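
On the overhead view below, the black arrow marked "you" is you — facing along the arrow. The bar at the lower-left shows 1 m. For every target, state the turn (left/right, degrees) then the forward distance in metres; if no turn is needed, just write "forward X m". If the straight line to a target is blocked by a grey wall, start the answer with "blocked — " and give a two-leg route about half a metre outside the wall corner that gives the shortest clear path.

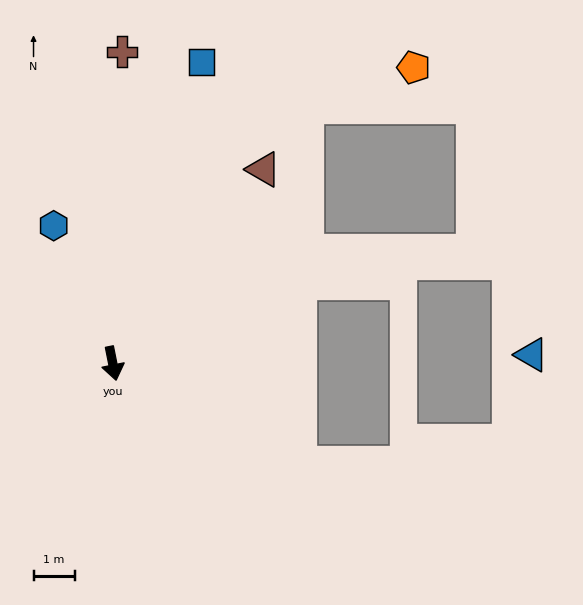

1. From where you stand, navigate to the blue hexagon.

turn right 168°, forward 3.7 m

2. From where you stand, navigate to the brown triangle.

turn left 131°, forward 6.0 m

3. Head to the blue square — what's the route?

turn left 152°, forward 7.7 m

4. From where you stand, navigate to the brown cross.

turn left 167°, forward 7.6 m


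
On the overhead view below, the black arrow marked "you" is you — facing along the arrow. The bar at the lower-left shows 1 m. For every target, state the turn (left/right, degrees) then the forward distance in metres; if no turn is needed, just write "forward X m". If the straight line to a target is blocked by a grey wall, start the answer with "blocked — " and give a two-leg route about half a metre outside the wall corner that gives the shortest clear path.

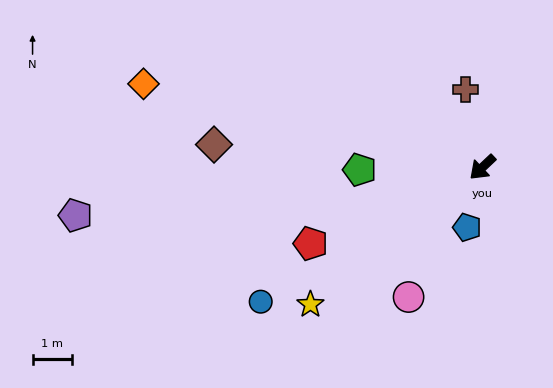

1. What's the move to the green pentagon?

turn right 42°, forward 3.1 m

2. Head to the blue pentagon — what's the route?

turn left 32°, forward 1.6 m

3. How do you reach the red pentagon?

turn right 19°, forward 4.8 m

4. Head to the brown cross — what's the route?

turn right 121°, forward 2.0 m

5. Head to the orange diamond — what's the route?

turn right 57°, forward 9.0 m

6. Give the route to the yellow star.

turn right 5°, forward 5.6 m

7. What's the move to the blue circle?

turn right 12°, forward 6.6 m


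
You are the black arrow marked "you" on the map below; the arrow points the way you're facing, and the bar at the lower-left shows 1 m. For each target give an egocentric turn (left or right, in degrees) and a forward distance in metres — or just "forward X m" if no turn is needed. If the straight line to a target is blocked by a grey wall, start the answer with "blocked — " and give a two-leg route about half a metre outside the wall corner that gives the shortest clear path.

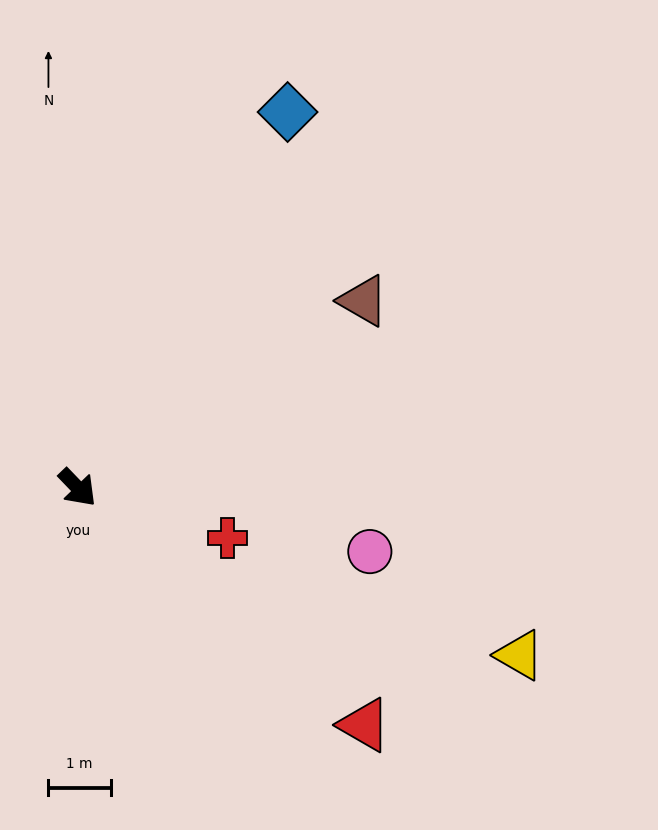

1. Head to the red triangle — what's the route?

turn left 7°, forward 5.9 m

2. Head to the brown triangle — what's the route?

turn left 79°, forward 5.5 m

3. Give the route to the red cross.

turn left 28°, forward 2.5 m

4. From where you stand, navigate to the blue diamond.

turn left 107°, forward 6.9 m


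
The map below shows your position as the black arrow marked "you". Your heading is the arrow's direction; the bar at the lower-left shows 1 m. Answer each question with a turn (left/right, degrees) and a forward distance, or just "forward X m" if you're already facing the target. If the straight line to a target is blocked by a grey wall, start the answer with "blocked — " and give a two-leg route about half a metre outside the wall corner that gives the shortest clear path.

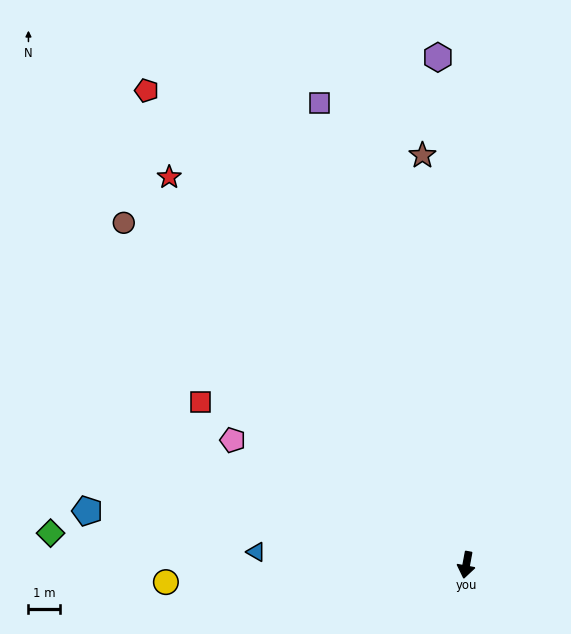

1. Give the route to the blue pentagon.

turn right 88°, forward 12.0 m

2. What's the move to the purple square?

turn right 152°, forward 15.2 m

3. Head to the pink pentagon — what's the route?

turn right 108°, forward 8.3 m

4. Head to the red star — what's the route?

turn right 132°, forward 15.3 m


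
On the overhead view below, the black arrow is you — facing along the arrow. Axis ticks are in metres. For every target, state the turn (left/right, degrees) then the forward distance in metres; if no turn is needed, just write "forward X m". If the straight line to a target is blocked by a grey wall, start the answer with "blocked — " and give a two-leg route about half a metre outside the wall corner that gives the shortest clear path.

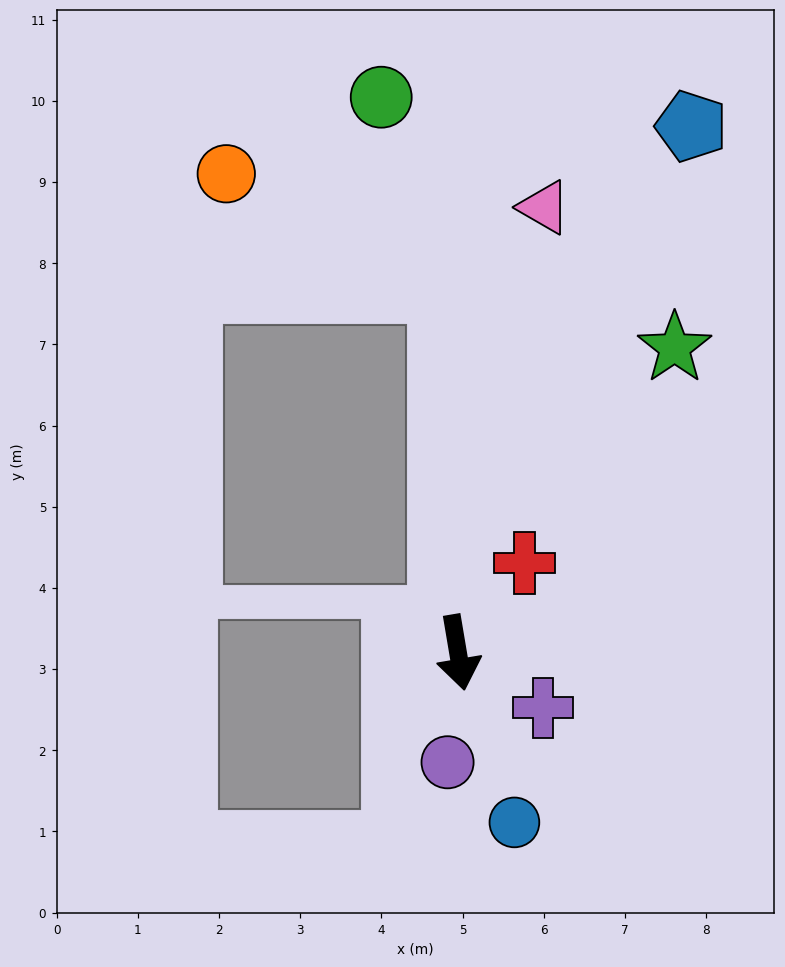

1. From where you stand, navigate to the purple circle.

turn right 15°, forward 1.4 m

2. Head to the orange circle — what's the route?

blocked — turn left 173°, forward 4.5 m, then turn left 60°, forward 3.0 m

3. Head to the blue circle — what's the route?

turn left 9°, forward 2.2 m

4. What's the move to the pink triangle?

turn left 159°, forward 5.6 m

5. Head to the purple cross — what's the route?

turn left 47°, forward 1.2 m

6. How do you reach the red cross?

turn left 134°, forward 1.4 m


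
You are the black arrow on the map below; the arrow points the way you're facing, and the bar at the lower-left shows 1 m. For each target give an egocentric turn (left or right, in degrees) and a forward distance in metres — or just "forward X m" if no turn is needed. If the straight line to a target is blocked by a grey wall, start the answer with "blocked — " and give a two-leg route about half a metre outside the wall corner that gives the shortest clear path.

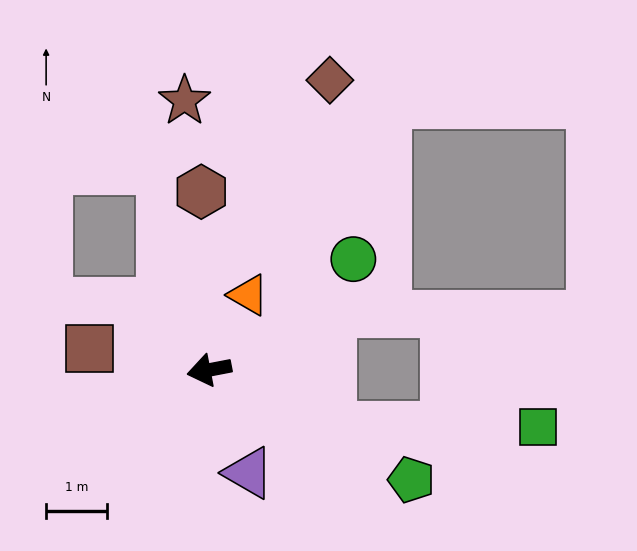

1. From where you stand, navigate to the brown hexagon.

turn right 98°, forward 2.9 m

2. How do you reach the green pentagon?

turn left 141°, forward 3.8 m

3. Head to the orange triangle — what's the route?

turn right 128°, forward 1.4 m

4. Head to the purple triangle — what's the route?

turn left 100°, forward 1.8 m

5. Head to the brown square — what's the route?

turn right 21°, forward 2.0 m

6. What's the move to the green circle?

turn right 153°, forward 3.0 m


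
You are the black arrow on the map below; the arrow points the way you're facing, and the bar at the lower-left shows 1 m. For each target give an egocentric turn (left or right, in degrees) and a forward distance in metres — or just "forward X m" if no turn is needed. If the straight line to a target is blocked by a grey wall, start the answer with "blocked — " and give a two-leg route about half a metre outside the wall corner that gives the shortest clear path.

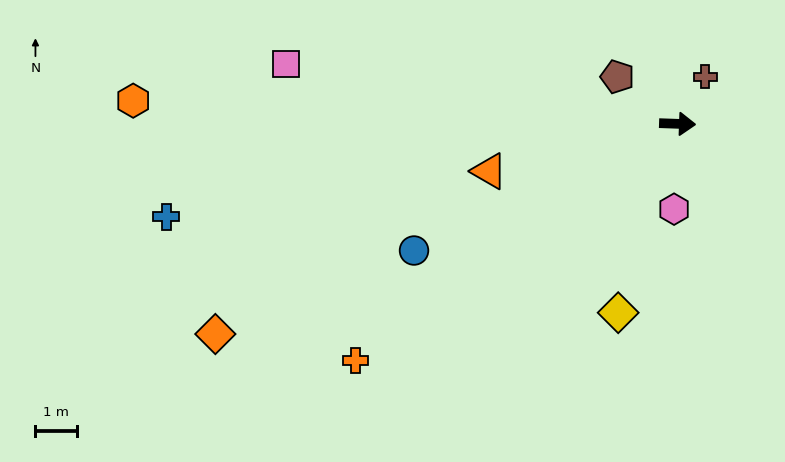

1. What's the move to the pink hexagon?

turn right 90°, forward 2.1 m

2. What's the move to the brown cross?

turn left 62°, forward 1.3 m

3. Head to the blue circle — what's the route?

turn right 152°, forward 7.1 m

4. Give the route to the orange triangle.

turn right 164°, forward 4.7 m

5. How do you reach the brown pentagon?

turn left 144°, forward 1.9 m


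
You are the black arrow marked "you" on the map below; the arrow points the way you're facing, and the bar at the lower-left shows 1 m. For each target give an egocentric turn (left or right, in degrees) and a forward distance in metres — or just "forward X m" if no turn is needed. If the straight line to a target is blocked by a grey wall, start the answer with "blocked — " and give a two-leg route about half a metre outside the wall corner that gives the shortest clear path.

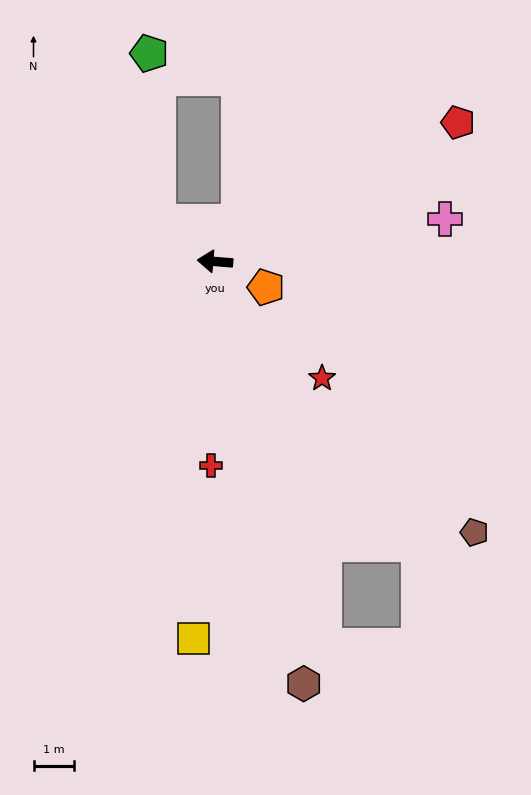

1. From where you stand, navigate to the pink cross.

turn right 165°, forward 5.7 m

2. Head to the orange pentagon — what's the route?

turn left 158°, forward 1.4 m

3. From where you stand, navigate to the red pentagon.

turn right 146°, forward 6.9 m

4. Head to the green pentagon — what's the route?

blocked — turn right 31°, forward 1.7 m, then turn right 51°, forward 4.1 m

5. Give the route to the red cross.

turn left 94°, forward 5.0 m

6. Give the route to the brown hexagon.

turn left 107°, forward 10.6 m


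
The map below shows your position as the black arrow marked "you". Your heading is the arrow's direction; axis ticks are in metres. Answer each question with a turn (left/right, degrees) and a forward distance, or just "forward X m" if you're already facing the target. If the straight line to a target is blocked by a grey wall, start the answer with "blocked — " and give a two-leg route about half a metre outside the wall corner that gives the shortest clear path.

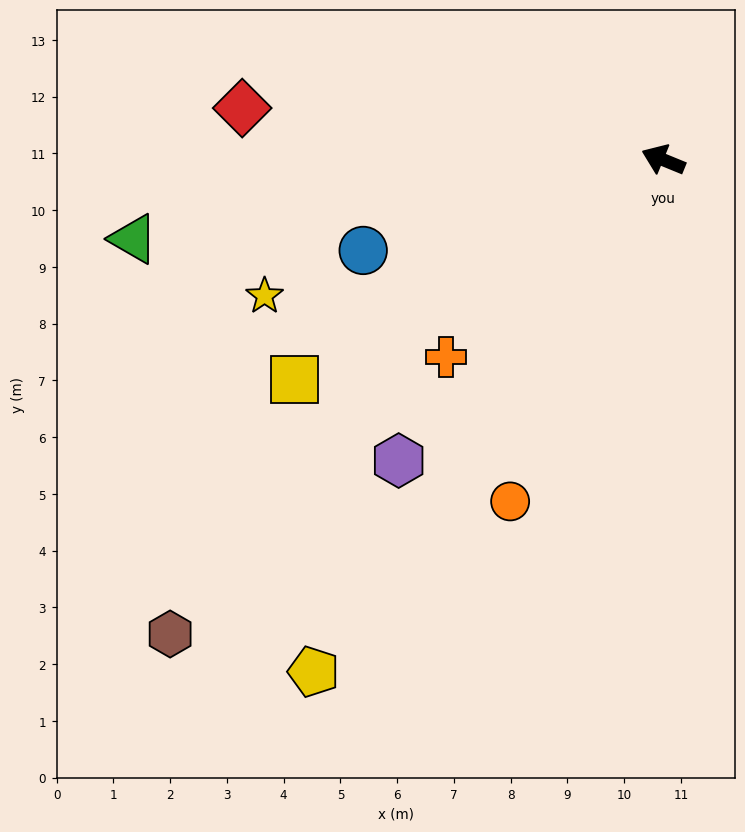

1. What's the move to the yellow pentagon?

turn left 78°, forward 10.9 m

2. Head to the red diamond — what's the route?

turn left 15°, forward 7.5 m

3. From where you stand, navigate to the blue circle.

turn left 39°, forward 5.5 m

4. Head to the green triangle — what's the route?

turn left 31°, forward 9.4 m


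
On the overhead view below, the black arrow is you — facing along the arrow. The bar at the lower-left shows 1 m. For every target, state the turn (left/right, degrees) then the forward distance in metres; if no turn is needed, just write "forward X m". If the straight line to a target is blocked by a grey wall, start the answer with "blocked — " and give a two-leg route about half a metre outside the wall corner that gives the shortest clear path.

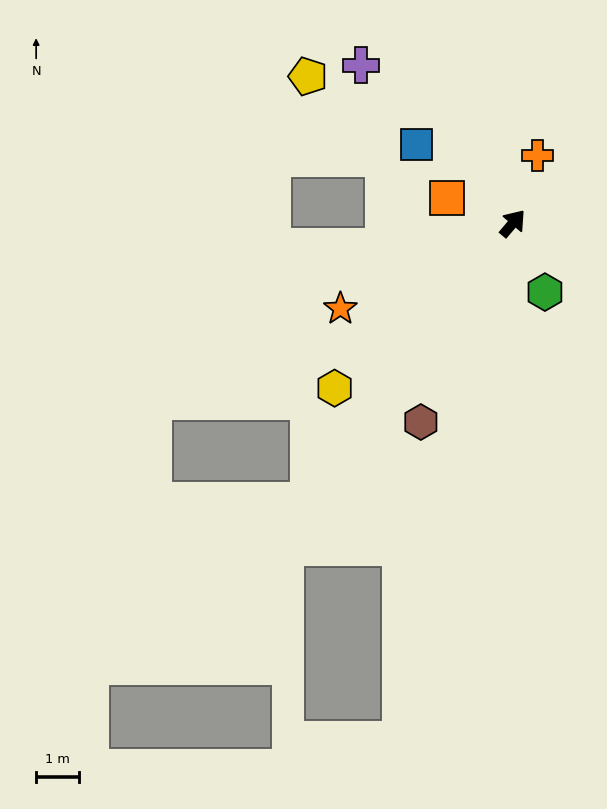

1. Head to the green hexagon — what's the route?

turn right 115°, forward 1.8 m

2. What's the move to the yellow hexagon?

turn left 173°, forward 5.6 m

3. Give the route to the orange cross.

turn left 20°, forward 1.7 m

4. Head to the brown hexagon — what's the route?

turn right 165°, forward 5.1 m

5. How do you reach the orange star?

turn left 157°, forward 4.5 m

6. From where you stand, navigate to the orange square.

turn left 109°, forward 1.6 m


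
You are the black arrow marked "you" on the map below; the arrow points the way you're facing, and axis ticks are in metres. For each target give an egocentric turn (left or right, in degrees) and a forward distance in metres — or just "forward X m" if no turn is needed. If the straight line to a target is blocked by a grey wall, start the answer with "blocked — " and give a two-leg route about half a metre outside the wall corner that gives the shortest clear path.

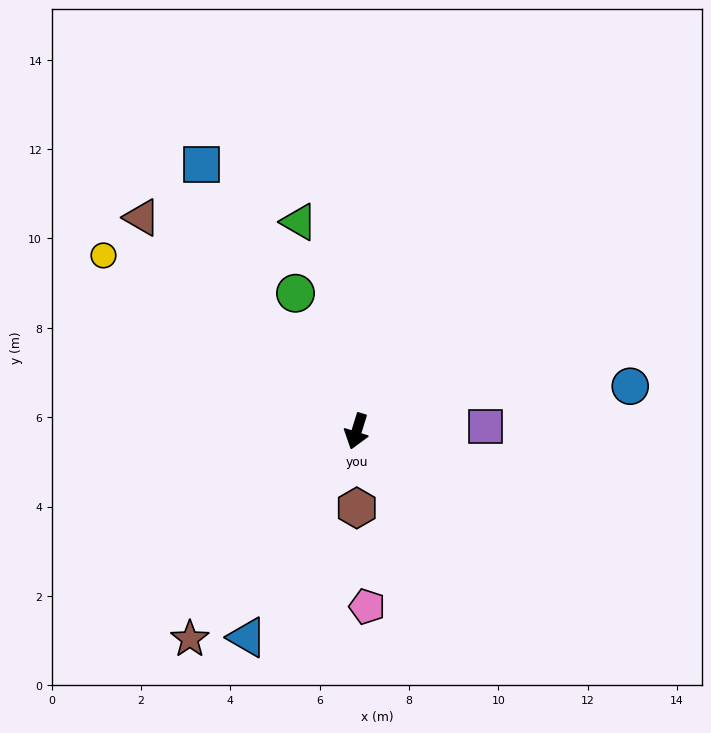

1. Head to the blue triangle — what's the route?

turn right 11°, forward 5.2 m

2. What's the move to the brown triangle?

turn right 118°, forward 6.8 m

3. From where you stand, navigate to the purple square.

turn left 109°, forward 2.9 m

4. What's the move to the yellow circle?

turn right 108°, forward 6.9 m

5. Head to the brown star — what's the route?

turn right 21°, forward 6.0 m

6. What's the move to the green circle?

turn right 139°, forward 3.4 m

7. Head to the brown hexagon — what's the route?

turn left 17°, forward 1.7 m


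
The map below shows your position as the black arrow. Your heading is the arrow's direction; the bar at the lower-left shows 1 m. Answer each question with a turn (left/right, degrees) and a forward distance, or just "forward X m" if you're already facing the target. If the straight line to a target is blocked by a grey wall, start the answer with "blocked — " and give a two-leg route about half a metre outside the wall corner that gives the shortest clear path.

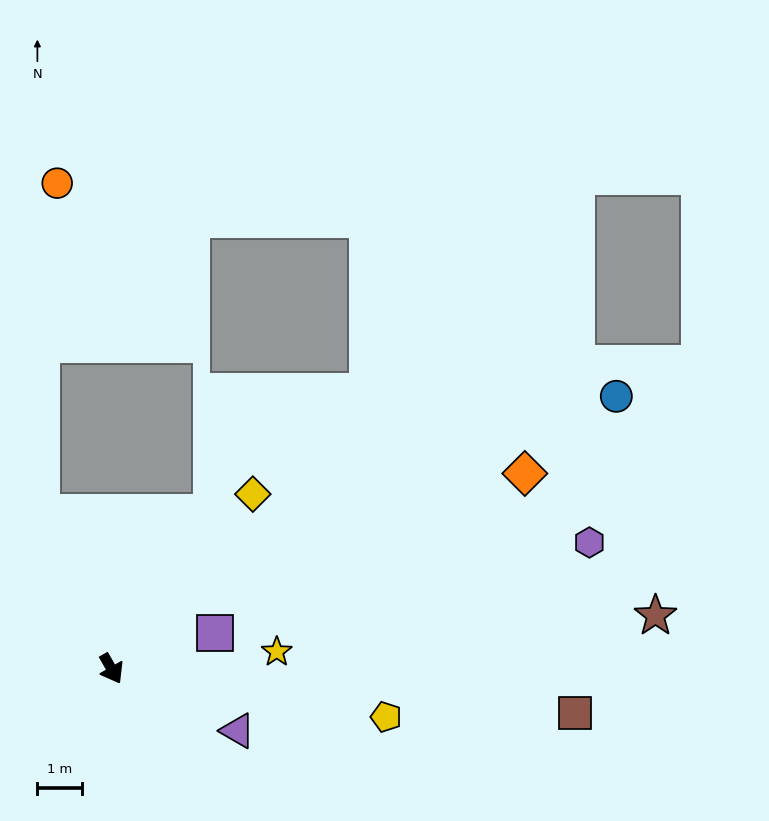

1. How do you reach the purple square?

turn left 79°, forward 2.4 m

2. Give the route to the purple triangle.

turn left 34°, forward 3.1 m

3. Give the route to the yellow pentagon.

turn left 50°, forward 6.2 m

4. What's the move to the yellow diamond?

turn left 111°, forward 5.0 m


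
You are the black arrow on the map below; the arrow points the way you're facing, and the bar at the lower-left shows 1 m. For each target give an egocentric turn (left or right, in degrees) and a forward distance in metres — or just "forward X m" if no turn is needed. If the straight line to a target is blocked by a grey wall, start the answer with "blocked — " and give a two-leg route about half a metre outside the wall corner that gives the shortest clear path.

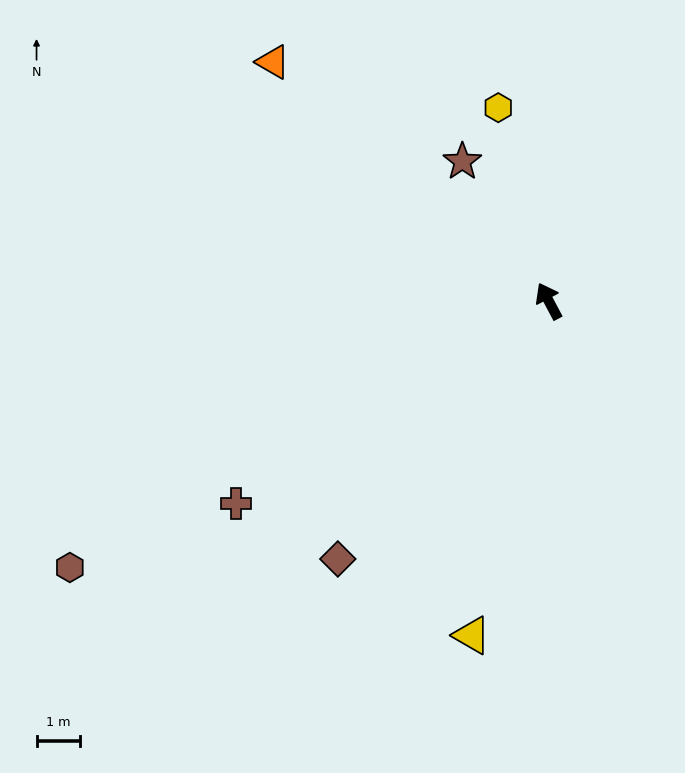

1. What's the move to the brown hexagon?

turn left 91°, forward 12.5 m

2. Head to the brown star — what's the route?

turn left 4°, forward 3.7 m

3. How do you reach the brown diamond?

turn left 113°, forward 7.6 m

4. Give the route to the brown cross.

turn left 95°, forward 8.5 m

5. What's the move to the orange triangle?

turn left 21°, forward 8.3 m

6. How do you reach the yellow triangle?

turn left 139°, forward 7.8 m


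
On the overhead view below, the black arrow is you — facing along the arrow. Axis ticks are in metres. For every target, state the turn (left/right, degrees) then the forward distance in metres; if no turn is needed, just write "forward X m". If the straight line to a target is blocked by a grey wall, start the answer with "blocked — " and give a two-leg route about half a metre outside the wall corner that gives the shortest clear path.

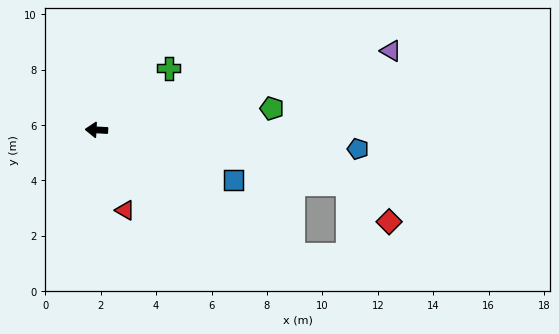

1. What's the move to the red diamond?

blocked — turn left 171°, forward 9.3 m, then turn right 30°, forward 2.0 m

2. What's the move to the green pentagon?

turn right 170°, forward 6.4 m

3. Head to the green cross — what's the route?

turn right 137°, forward 3.4 m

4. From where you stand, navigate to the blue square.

turn left 163°, forward 5.3 m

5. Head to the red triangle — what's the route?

turn left 112°, forward 3.1 m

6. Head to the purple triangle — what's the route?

turn right 162°, forward 11.0 m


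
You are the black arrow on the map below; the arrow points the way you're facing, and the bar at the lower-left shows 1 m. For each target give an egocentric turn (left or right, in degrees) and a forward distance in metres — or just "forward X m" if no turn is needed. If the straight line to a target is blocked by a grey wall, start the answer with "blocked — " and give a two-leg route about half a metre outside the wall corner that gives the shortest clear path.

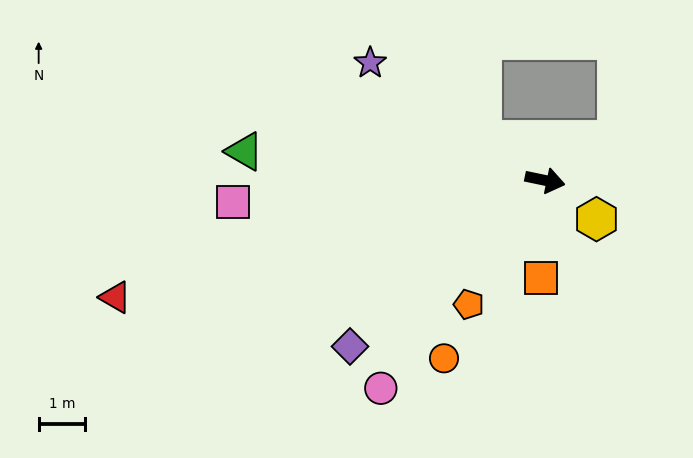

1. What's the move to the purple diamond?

turn right 128°, forward 5.5 m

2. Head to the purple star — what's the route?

turn left 158°, forward 4.5 m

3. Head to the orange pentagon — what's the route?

turn right 110°, forward 3.1 m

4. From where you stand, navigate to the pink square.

turn right 164°, forward 6.8 m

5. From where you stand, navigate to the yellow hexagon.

turn right 25°, forward 1.4 m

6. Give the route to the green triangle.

turn right 174°, forward 6.5 m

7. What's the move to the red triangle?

turn right 153°, forward 9.6 m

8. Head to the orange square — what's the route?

turn right 81°, forward 2.1 m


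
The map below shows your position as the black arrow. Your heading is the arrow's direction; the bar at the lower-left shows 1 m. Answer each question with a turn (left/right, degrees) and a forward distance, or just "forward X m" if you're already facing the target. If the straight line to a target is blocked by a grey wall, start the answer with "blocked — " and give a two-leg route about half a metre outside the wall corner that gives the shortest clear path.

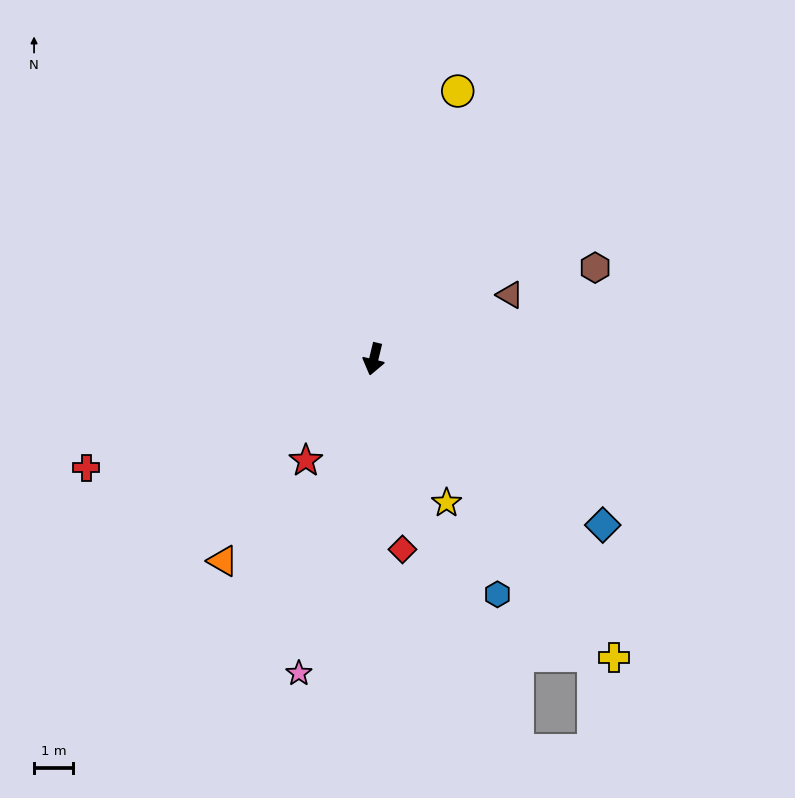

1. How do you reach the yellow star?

turn left 40°, forward 4.1 m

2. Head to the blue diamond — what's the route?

turn left 68°, forward 7.2 m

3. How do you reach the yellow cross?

turn left 52°, forward 9.8 m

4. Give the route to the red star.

turn right 20°, forward 3.1 m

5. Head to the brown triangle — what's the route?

turn left 129°, forward 3.9 m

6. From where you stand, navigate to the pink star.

forward 8.3 m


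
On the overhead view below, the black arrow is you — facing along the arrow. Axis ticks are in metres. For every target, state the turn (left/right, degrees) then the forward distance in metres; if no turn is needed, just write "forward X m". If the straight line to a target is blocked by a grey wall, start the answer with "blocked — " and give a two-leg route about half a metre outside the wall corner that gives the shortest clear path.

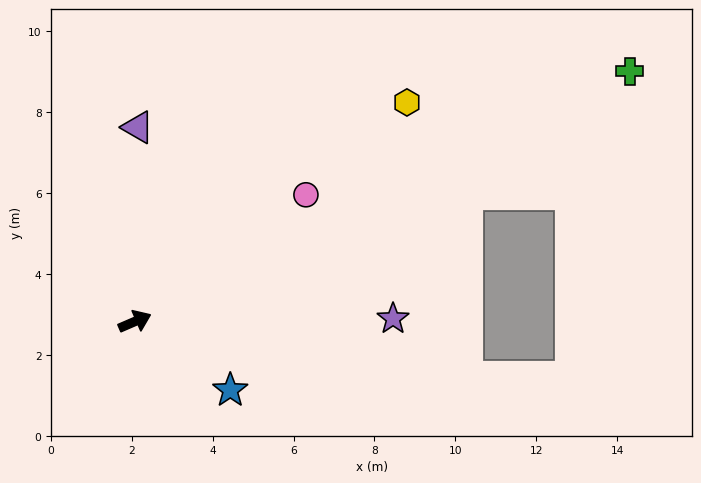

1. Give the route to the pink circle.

turn left 13°, forward 5.3 m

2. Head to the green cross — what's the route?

turn left 3°, forward 13.7 m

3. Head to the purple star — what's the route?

turn right 23°, forward 6.4 m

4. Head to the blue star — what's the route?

turn right 59°, forward 2.9 m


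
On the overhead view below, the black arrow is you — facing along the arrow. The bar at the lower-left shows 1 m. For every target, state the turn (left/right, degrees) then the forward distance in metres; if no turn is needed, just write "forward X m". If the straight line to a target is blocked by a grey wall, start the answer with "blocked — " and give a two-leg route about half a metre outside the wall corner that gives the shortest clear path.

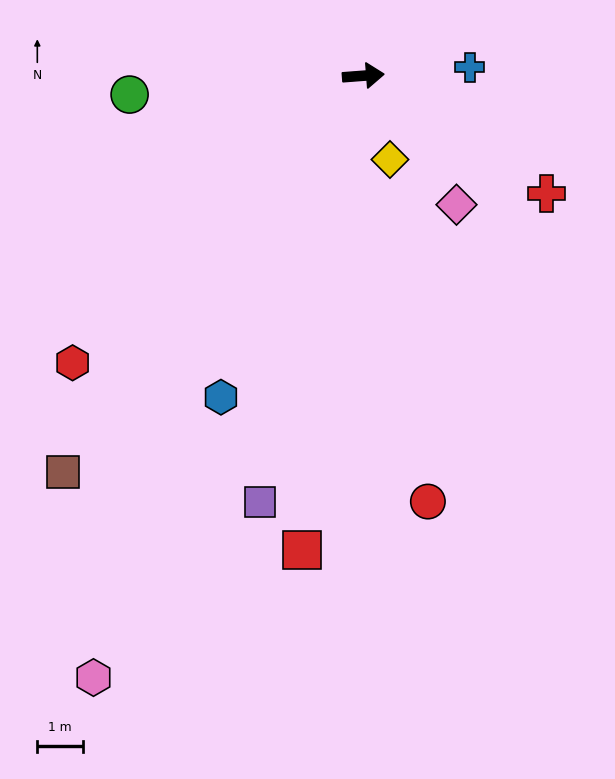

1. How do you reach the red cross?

turn right 37°, forward 4.7 m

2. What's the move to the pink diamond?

turn right 58°, forward 3.5 m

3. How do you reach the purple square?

turn right 108°, forward 9.6 m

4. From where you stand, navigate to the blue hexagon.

turn right 118°, forward 7.7 m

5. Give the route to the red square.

turn right 102°, forward 10.4 m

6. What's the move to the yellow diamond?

turn right 77°, forward 1.9 m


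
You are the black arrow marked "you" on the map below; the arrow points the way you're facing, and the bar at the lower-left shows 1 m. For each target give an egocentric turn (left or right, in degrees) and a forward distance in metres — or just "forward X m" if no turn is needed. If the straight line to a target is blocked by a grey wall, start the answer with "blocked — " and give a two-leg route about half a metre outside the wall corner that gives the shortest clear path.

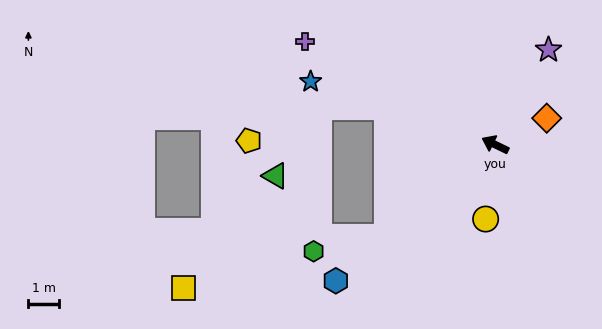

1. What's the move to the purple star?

turn right 93°, forward 3.6 m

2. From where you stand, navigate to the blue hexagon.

turn left 66°, forward 6.9 m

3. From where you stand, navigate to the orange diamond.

turn right 127°, forward 1.9 m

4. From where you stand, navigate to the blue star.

turn left 7°, forward 6.4 m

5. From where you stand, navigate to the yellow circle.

turn left 109°, forward 2.5 m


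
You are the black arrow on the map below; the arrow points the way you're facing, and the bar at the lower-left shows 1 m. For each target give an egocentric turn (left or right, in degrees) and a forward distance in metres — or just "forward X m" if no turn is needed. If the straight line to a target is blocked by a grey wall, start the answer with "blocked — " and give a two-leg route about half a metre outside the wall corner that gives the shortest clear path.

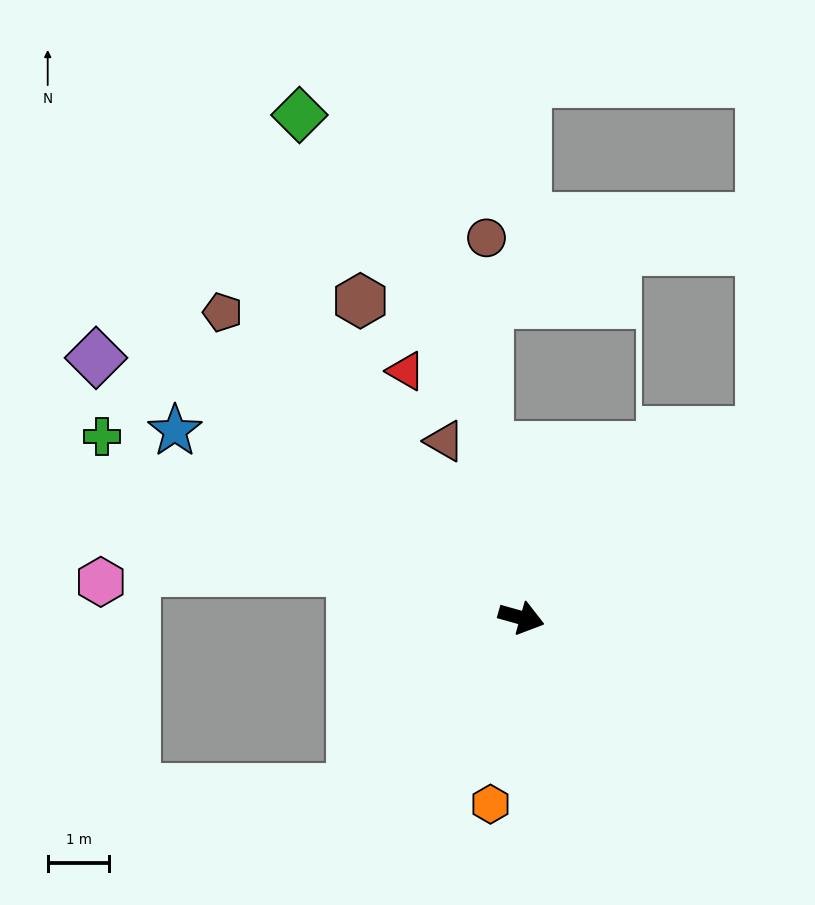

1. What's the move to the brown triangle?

turn left 129°, forward 3.1 m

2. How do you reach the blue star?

turn left 167°, forward 6.4 m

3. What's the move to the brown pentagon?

turn left 150°, forward 7.0 m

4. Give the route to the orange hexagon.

turn right 84°, forward 3.1 m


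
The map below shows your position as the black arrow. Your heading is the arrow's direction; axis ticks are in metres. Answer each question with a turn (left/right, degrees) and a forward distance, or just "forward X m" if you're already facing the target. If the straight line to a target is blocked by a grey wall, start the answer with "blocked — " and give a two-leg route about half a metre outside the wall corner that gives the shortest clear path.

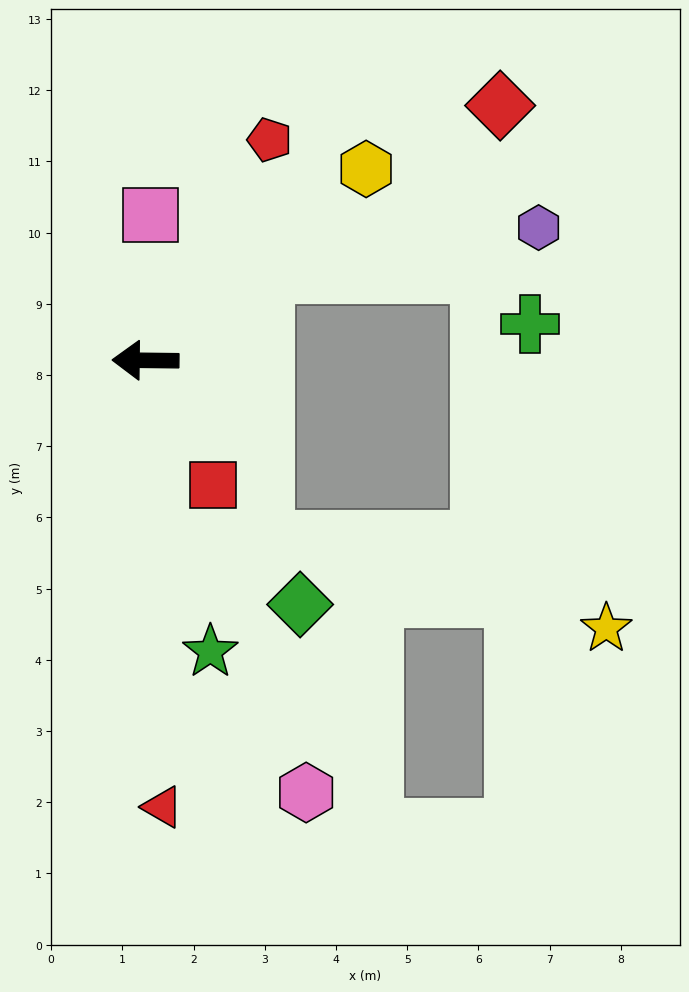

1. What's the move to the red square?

turn left 119°, forward 2.0 m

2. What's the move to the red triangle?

turn left 93°, forward 6.3 m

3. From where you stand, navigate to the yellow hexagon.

turn right 138°, forward 4.1 m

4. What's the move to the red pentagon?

turn right 119°, forward 3.6 m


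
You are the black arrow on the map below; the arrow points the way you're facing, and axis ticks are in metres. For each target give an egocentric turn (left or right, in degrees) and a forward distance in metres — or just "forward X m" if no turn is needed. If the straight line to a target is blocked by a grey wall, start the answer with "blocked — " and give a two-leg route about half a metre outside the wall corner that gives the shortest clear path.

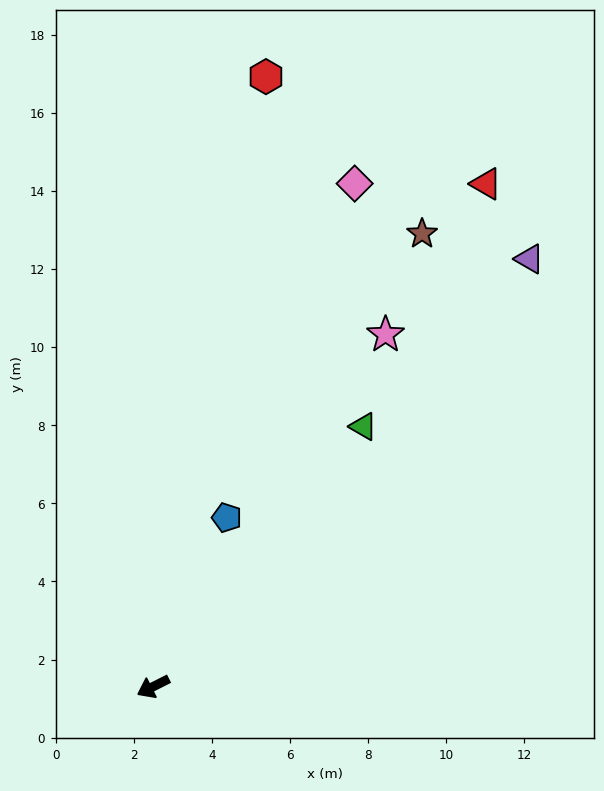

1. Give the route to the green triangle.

turn right 156°, forward 8.6 m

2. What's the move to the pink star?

turn right 150°, forward 10.8 m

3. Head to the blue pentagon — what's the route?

turn right 140°, forward 4.7 m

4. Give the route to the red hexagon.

turn right 127°, forward 15.9 m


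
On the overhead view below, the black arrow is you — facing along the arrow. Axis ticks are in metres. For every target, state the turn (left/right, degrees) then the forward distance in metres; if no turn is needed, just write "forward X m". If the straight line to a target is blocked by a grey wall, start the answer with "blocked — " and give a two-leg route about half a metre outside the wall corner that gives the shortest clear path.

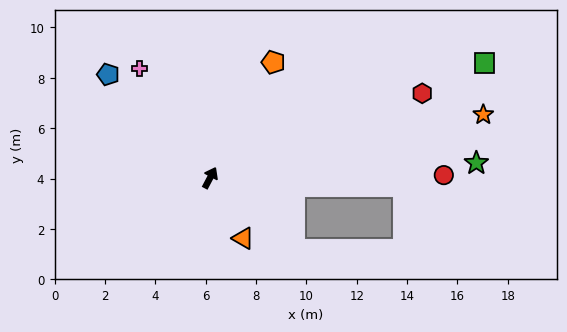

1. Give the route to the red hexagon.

turn right 40°, forward 9.1 m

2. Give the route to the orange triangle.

turn right 124°, forward 2.7 m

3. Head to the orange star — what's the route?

turn right 49°, forward 11.1 m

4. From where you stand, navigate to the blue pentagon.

turn left 72°, forward 5.8 m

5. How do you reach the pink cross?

turn left 61°, forward 5.2 m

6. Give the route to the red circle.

turn right 62°, forward 9.3 m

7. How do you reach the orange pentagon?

forward 5.2 m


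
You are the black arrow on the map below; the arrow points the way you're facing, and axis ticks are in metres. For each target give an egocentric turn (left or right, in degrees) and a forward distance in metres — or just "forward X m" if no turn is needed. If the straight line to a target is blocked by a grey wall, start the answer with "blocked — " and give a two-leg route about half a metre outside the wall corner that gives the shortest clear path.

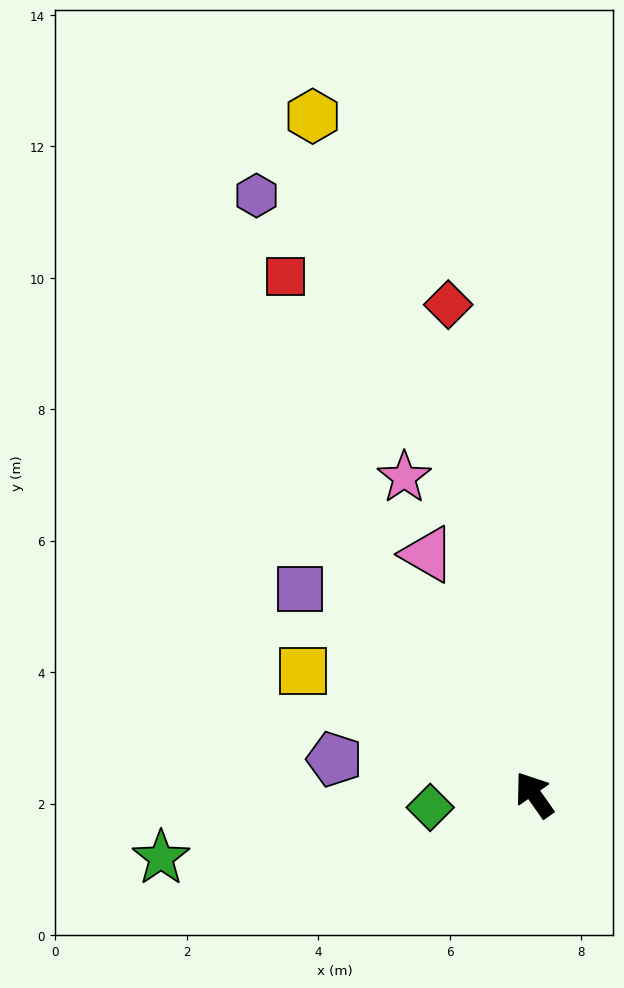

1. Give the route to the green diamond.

turn left 62°, forward 1.6 m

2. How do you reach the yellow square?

turn left 27°, forward 4.0 m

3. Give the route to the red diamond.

turn right 25°, forward 7.6 m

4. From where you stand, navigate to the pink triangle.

turn right 11°, forward 4.0 m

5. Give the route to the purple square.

turn left 14°, forward 4.8 m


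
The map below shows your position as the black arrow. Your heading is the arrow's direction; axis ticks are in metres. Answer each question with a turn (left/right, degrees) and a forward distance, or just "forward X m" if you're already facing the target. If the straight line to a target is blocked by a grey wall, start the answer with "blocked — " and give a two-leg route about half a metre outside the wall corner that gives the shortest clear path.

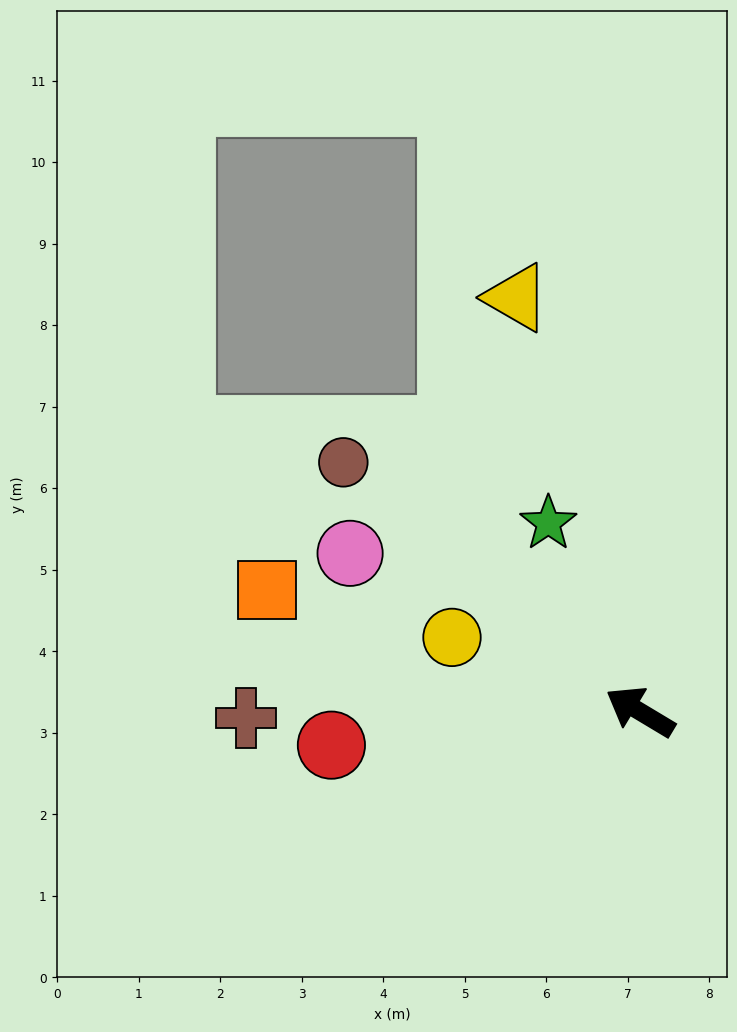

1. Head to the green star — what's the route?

turn right 33°, forward 2.6 m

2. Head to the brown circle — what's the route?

turn right 9°, forward 4.8 m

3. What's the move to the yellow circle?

turn left 9°, forward 2.5 m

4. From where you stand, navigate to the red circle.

turn left 37°, forward 3.8 m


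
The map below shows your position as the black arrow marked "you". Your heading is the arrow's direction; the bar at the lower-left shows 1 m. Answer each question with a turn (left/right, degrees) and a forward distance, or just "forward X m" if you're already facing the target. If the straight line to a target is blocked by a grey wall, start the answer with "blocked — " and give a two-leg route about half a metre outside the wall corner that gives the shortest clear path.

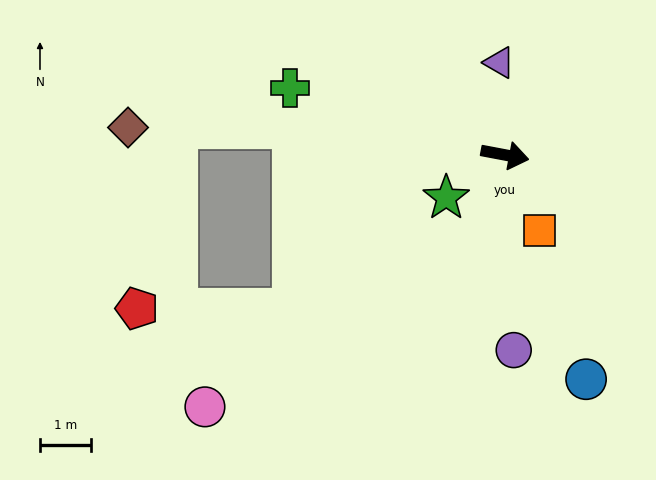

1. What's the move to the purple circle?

turn right 77°, forward 3.9 m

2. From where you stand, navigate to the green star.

turn right 133°, forward 1.4 m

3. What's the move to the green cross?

turn left 173°, forward 4.4 m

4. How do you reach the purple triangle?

turn left 104°, forward 1.8 m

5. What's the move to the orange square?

turn right 55°, forward 1.6 m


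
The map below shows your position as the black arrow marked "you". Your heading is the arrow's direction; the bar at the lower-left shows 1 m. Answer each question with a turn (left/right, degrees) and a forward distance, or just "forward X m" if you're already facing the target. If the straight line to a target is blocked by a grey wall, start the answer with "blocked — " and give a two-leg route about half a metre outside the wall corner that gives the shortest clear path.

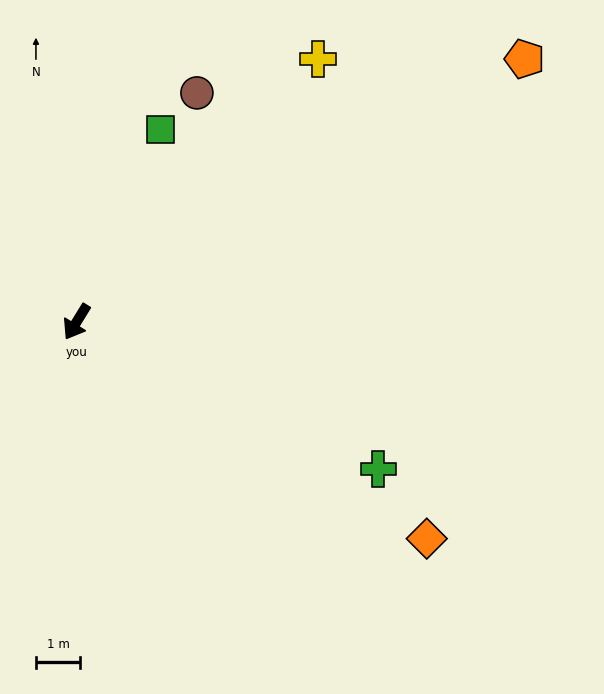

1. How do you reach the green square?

turn right 172°, forward 4.8 m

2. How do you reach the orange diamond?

turn left 90°, forward 9.4 m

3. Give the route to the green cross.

turn left 96°, forward 7.6 m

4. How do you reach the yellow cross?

turn left 169°, forward 8.1 m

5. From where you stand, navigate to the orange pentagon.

turn left 152°, forward 11.8 m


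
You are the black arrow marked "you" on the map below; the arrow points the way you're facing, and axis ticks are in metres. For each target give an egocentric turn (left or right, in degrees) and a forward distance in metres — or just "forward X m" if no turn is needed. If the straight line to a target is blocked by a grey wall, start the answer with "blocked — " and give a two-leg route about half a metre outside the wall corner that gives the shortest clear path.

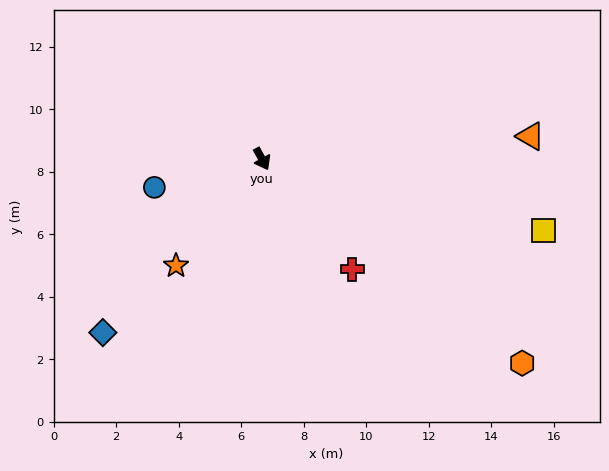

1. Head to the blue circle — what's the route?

turn right 104°, forward 3.6 m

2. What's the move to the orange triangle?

turn left 66°, forward 8.6 m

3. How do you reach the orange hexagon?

turn left 23°, forward 10.6 m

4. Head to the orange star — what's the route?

turn right 67°, forward 4.4 m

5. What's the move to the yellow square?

turn left 47°, forward 9.3 m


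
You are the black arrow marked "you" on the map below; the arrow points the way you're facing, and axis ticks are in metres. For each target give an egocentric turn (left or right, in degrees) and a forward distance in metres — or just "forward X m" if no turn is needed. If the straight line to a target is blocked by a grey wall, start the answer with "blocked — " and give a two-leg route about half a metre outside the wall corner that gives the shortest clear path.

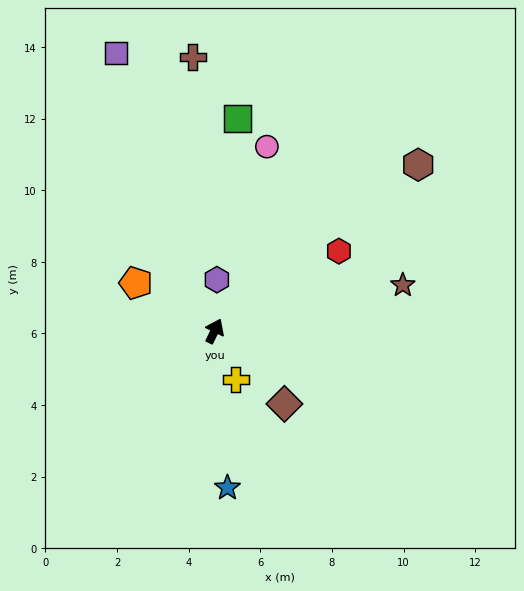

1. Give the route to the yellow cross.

turn right 131°, forward 1.5 m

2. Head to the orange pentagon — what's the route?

turn left 84°, forward 2.6 m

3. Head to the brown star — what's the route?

turn right 51°, forward 5.4 m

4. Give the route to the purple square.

turn left 45°, forward 8.2 m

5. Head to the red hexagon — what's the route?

turn right 32°, forward 4.1 m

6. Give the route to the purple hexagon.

turn left 23°, forward 1.4 m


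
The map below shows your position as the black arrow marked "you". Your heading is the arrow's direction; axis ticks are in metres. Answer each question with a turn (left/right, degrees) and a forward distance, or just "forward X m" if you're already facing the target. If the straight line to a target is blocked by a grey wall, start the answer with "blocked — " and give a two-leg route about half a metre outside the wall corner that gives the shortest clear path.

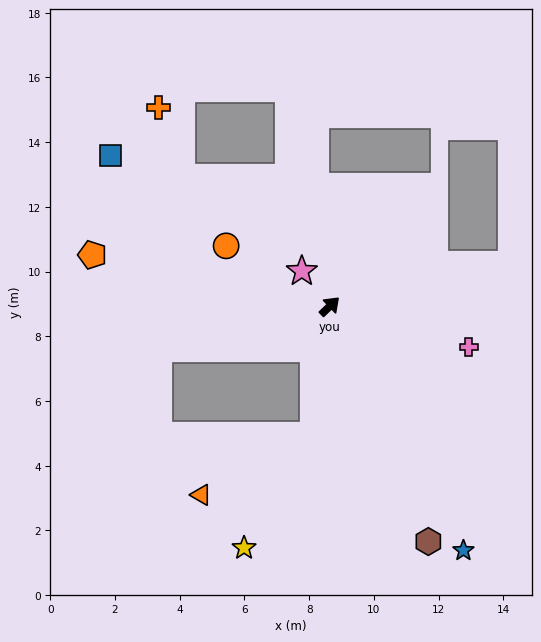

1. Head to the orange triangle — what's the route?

blocked — turn right 141°, forward 4.0 m, then turn right 55°, forward 3.9 m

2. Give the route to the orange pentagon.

turn left 124°, forward 7.5 m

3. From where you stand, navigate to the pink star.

turn left 85°, forward 1.4 m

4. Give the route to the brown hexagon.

turn right 111°, forward 7.9 m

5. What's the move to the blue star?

turn right 105°, forward 8.6 m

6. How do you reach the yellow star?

blocked — turn right 141°, forward 4.0 m, then turn right 25°, forward 4.1 m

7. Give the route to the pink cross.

turn right 60°, forward 4.5 m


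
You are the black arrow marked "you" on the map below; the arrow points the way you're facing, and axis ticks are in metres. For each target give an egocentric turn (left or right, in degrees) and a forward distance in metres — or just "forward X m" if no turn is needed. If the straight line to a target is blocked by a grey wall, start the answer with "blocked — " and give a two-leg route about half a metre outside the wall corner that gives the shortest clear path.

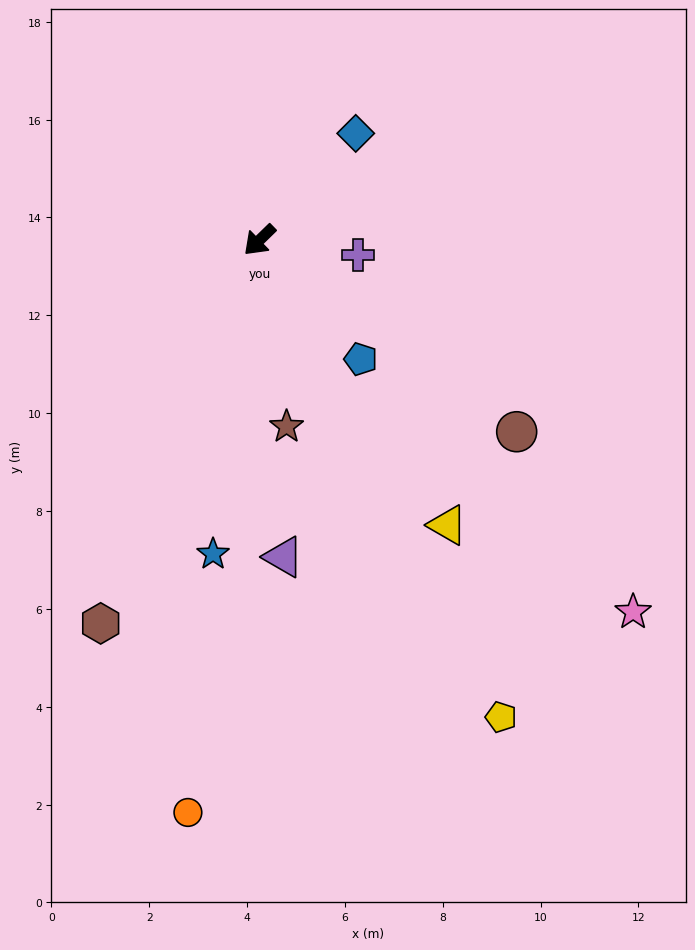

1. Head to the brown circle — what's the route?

turn left 99°, forward 6.6 m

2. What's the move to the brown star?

turn left 54°, forward 3.9 m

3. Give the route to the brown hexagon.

turn left 23°, forward 8.5 m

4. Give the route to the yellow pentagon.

turn left 73°, forward 10.9 m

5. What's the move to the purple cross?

turn left 127°, forward 2.0 m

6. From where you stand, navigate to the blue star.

turn left 37°, forward 6.5 m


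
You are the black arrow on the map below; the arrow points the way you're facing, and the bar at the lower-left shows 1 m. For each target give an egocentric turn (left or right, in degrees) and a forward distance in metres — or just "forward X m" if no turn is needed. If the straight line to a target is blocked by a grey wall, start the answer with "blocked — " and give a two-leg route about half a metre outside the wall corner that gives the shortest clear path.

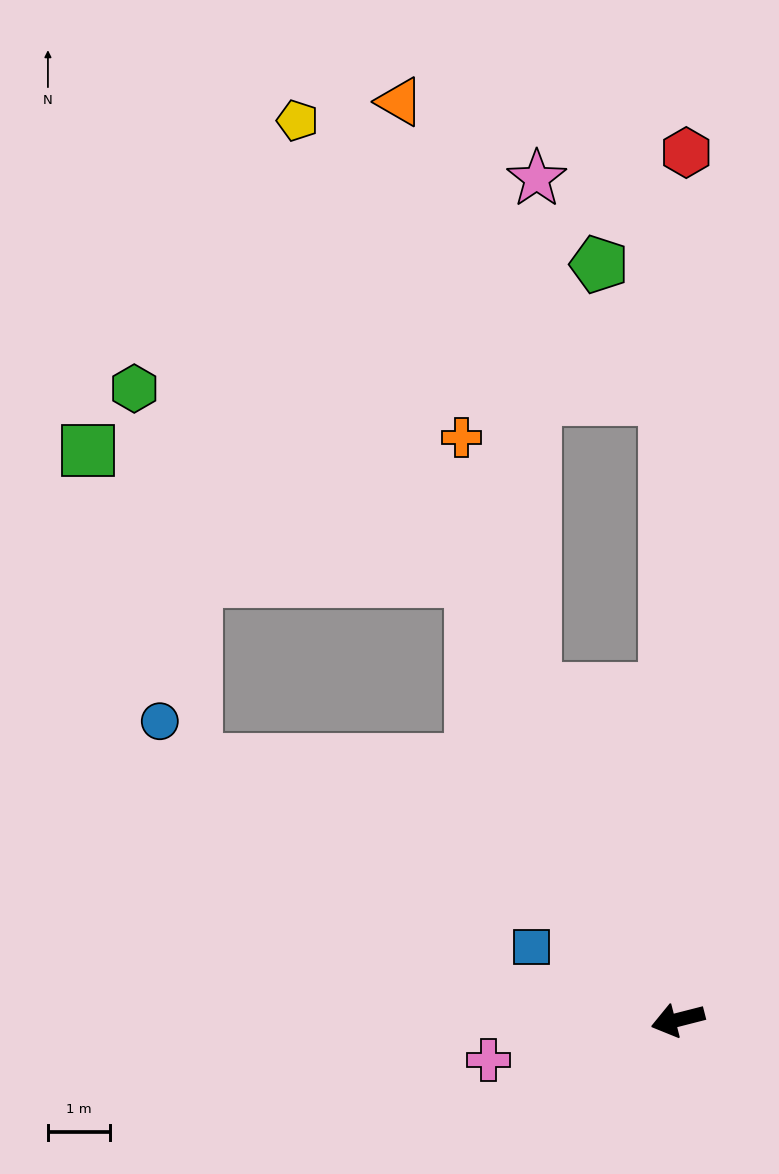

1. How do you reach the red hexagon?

turn right 105°, forward 14.0 m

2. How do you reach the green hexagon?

blocked — turn right 79°, forward 7.8 m, then turn left 35°, forward 6.2 m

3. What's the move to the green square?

blocked — turn right 79°, forward 7.8 m, then turn left 46°, forward 6.5 m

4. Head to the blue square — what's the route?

turn right 41°, forward 2.6 m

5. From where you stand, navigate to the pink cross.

turn right 2°, forward 3.1 m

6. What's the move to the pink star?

blocked — turn right 81°, forward 5.8 m, then turn right 23°, forward 8.2 m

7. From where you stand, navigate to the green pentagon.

blocked — turn right 103°, forward 10.0 m, then turn left 25°, forward 2.4 m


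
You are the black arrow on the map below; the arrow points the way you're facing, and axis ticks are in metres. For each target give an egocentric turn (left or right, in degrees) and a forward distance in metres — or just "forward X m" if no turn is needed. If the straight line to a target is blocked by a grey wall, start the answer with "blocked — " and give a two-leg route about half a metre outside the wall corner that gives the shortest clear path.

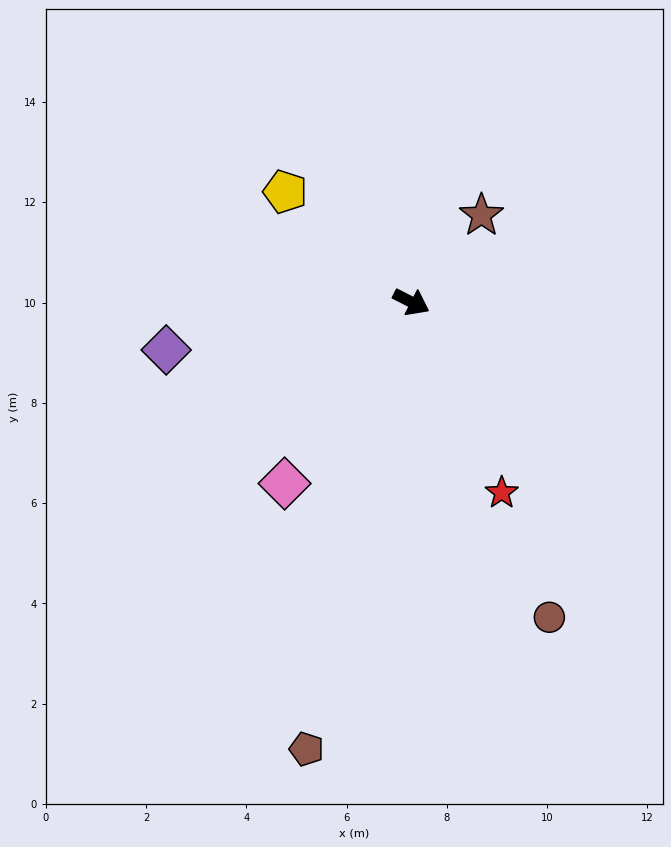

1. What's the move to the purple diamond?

turn right 142°, forward 5.0 m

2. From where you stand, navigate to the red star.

turn right 38°, forward 4.2 m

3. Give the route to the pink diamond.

turn right 98°, forward 4.4 m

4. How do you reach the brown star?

turn left 78°, forward 2.2 m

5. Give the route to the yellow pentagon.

turn left 166°, forward 3.3 m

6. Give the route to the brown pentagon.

turn right 76°, forward 9.2 m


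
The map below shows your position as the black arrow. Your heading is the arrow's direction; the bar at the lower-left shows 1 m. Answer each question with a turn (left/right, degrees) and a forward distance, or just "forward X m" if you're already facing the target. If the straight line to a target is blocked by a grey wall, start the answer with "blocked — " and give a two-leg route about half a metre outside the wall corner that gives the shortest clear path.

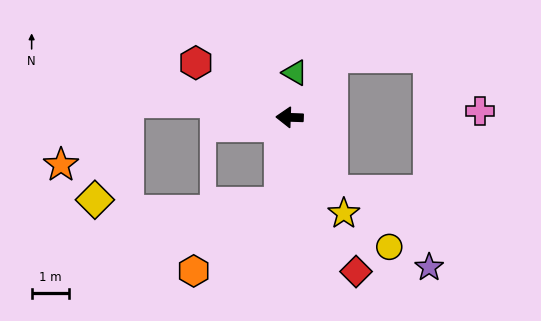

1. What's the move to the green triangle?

turn right 95°, forward 1.2 m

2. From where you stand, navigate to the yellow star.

turn left 121°, forward 3.0 m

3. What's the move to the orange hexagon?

blocked — turn left 86°, forward 2.3 m, then turn right 46°, forward 3.0 m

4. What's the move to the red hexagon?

turn right 28°, forward 2.9 m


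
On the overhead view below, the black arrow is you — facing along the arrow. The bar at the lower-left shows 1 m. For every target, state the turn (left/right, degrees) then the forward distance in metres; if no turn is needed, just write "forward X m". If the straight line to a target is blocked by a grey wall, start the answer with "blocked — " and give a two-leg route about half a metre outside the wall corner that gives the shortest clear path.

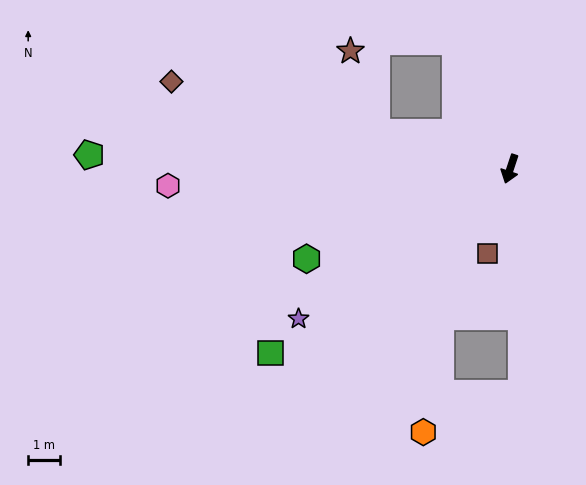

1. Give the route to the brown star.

blocked — turn right 87°, forward 4.4 m, then turn right 56°, forward 2.7 m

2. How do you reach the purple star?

turn right 36°, forward 8.2 m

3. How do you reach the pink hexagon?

turn right 69°, forward 10.8 m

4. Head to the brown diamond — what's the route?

turn right 86°, forward 11.1 m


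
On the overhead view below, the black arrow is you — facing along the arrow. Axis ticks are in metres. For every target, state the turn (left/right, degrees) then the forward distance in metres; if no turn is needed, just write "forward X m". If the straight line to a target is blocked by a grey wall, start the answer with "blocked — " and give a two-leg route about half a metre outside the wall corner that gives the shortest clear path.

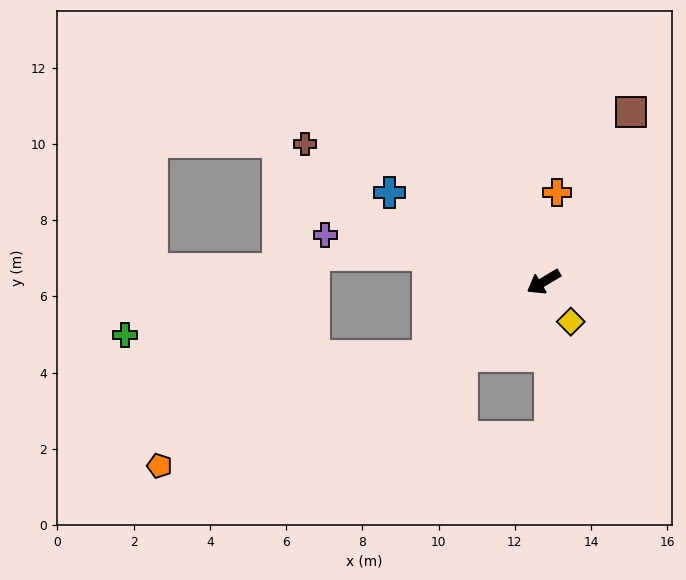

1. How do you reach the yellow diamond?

turn left 93°, forward 1.3 m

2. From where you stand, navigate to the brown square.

turn right 148°, forward 5.0 m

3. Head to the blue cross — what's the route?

turn right 61°, forward 4.7 m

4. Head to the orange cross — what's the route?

turn right 129°, forward 2.4 m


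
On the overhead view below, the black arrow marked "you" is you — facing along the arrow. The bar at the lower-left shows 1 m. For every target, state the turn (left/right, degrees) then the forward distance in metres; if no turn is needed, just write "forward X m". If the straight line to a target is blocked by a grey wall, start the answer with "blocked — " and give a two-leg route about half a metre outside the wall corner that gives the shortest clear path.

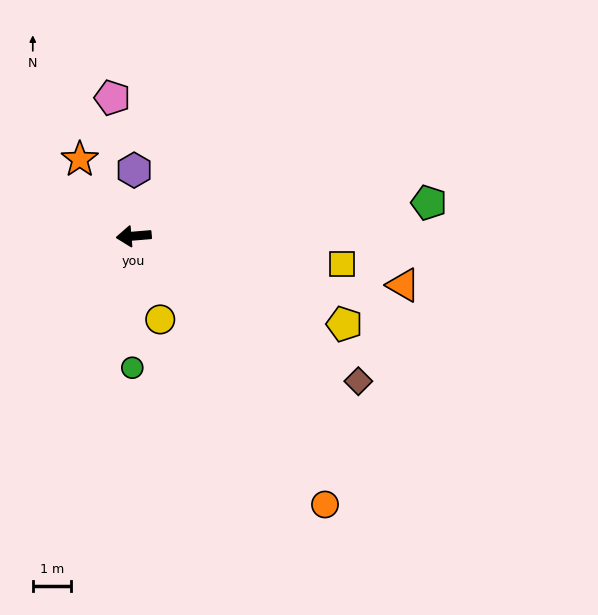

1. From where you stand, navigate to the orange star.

turn right 60°, forward 2.5 m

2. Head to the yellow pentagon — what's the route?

turn left 153°, forward 6.0 m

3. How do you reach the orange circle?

turn left 121°, forward 8.7 m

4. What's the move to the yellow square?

turn left 168°, forward 5.6 m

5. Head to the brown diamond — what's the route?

turn left 142°, forward 7.1 m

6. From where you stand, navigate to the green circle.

turn left 85°, forward 3.5 m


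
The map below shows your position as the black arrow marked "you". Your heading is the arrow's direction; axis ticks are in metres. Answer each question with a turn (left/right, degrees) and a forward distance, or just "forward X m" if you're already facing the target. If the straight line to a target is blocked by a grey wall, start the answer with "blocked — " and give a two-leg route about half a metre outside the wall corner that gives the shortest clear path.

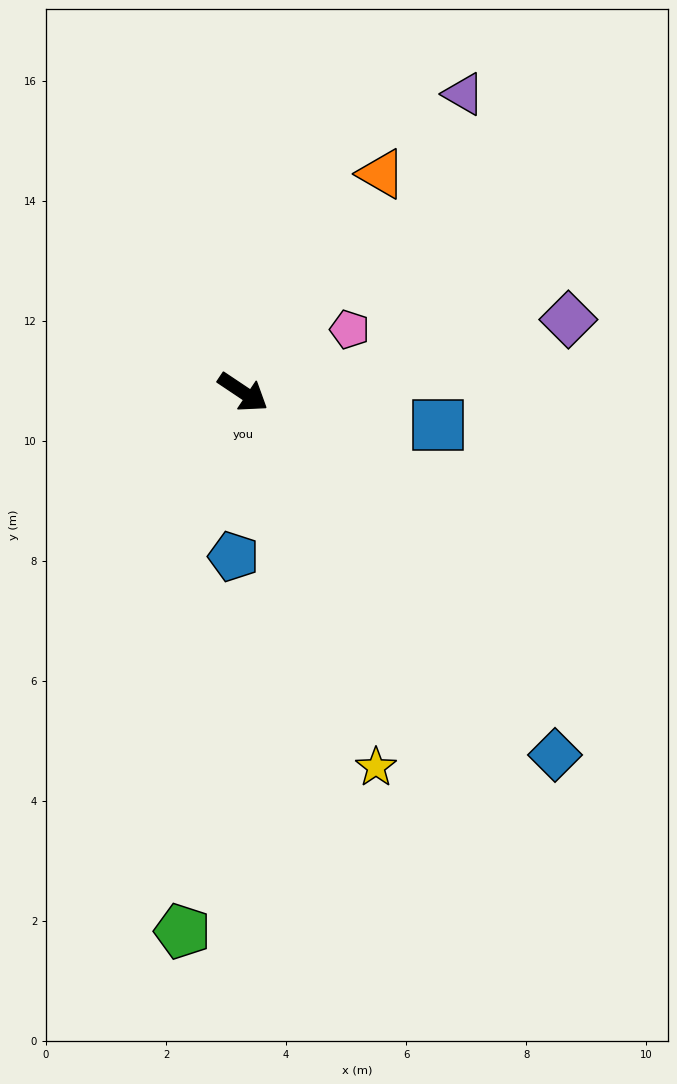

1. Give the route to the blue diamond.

turn right 16°, forward 8.0 m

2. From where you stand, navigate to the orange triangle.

turn left 91°, forward 4.3 m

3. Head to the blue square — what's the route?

turn left 24°, forward 3.3 m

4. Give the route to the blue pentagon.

turn right 60°, forward 2.7 m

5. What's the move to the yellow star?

turn right 37°, forward 6.6 m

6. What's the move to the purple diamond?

turn left 46°, forward 5.6 m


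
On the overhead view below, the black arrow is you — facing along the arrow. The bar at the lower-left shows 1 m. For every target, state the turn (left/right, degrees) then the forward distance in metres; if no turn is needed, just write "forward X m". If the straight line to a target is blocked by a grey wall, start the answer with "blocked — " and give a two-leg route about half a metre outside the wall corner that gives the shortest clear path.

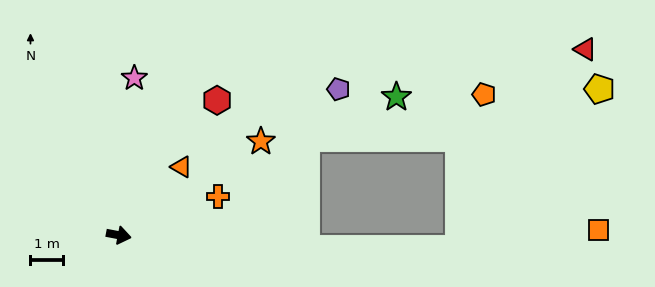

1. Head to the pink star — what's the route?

turn left 95°, forward 4.8 m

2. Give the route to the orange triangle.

turn left 58°, forward 2.8 m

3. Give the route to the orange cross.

turn left 32°, forward 3.2 m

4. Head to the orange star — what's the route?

turn left 44°, forward 5.2 m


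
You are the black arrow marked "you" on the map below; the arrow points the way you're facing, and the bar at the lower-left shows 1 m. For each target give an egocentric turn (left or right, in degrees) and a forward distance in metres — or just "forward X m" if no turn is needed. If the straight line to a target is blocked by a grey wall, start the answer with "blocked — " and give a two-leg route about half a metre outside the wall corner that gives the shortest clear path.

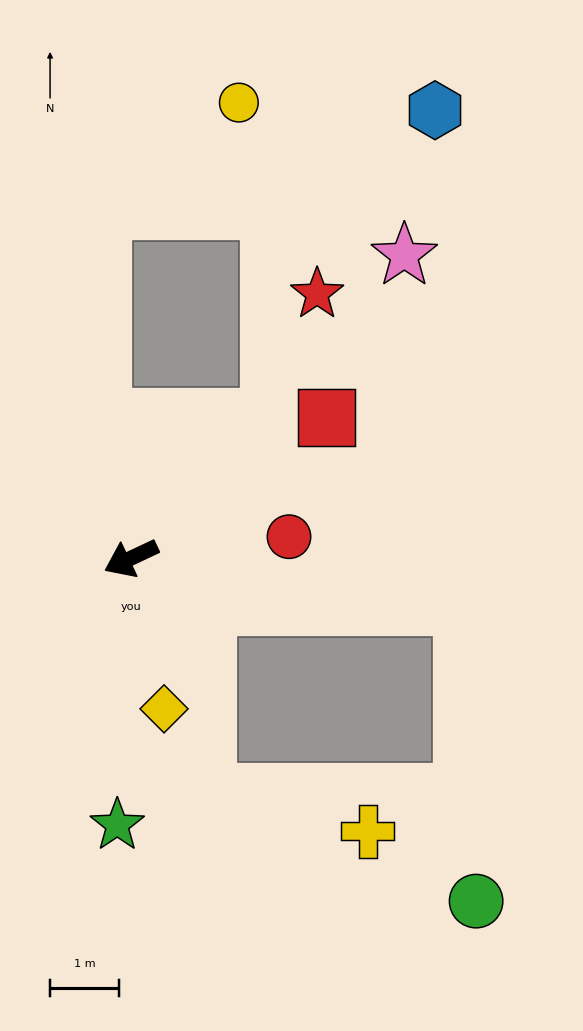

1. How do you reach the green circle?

blocked — turn left 147°, forward 4.9 m, then turn right 80°, forward 4.3 m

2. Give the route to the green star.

turn left 62°, forward 3.9 m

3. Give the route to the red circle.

turn left 163°, forward 2.3 m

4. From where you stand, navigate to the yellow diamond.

turn left 77°, forward 2.3 m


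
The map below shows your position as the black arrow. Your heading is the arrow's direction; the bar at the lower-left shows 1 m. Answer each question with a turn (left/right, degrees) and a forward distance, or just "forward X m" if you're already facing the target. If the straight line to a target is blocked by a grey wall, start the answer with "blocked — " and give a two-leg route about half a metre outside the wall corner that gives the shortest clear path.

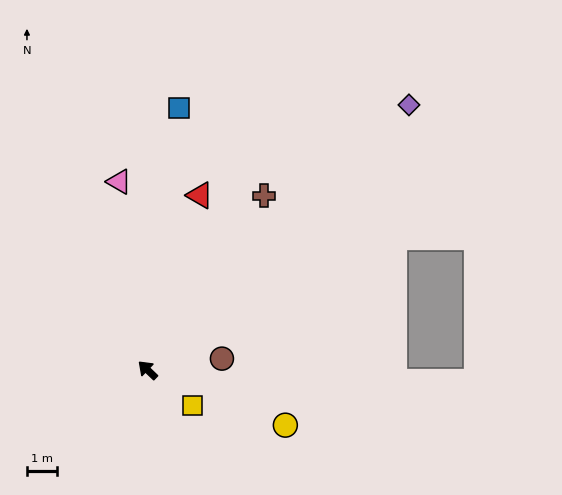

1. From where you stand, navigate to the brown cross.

turn right 80°, forward 7.1 m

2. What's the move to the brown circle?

turn right 128°, forward 2.5 m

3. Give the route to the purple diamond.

turn right 91°, forward 12.6 m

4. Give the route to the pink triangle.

turn right 38°, forward 6.4 m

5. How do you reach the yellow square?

turn right 174°, forward 1.9 m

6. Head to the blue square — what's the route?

turn right 53°, forward 8.9 m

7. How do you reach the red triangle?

turn right 63°, forward 6.2 m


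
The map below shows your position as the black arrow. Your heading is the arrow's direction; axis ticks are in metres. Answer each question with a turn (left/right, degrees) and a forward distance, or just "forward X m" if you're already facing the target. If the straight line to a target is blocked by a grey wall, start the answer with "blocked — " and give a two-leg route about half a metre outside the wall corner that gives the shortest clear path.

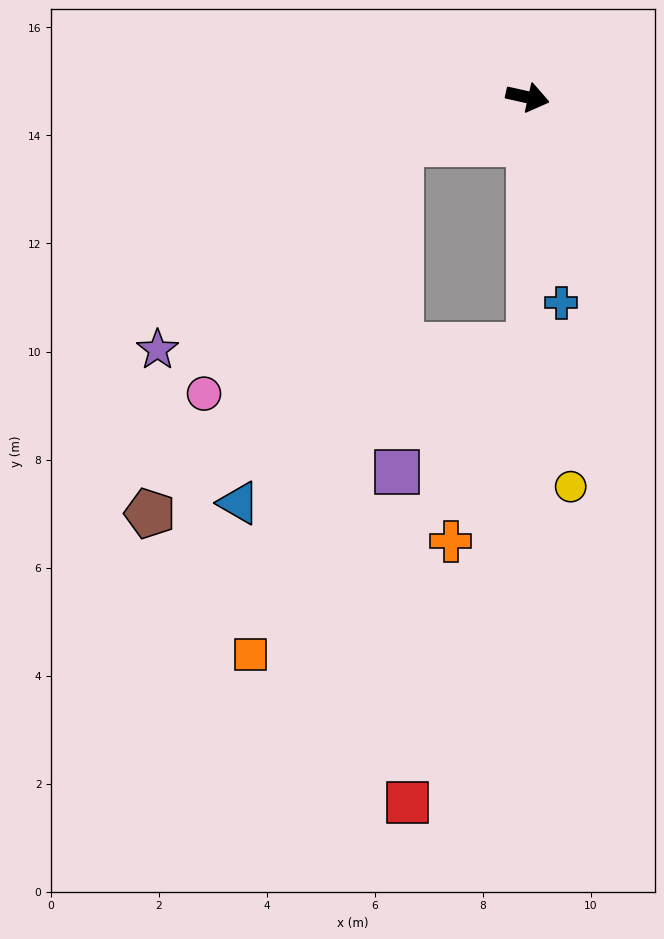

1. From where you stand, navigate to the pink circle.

blocked — turn right 148°, forward 2.5 m, then turn left 33°, forward 5.9 m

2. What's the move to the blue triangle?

blocked — turn right 148°, forward 2.5 m, then turn left 46°, forward 7.3 m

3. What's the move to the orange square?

blocked — turn right 148°, forward 2.5 m, then turn left 54°, forward 9.9 m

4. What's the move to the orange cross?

blocked — turn right 77°, forward 4.6 m, then turn right 22°, forward 3.9 m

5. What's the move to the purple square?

blocked — turn right 77°, forward 4.6 m, then turn right 47°, forward 3.4 m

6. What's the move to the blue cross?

turn right 68°, forward 3.9 m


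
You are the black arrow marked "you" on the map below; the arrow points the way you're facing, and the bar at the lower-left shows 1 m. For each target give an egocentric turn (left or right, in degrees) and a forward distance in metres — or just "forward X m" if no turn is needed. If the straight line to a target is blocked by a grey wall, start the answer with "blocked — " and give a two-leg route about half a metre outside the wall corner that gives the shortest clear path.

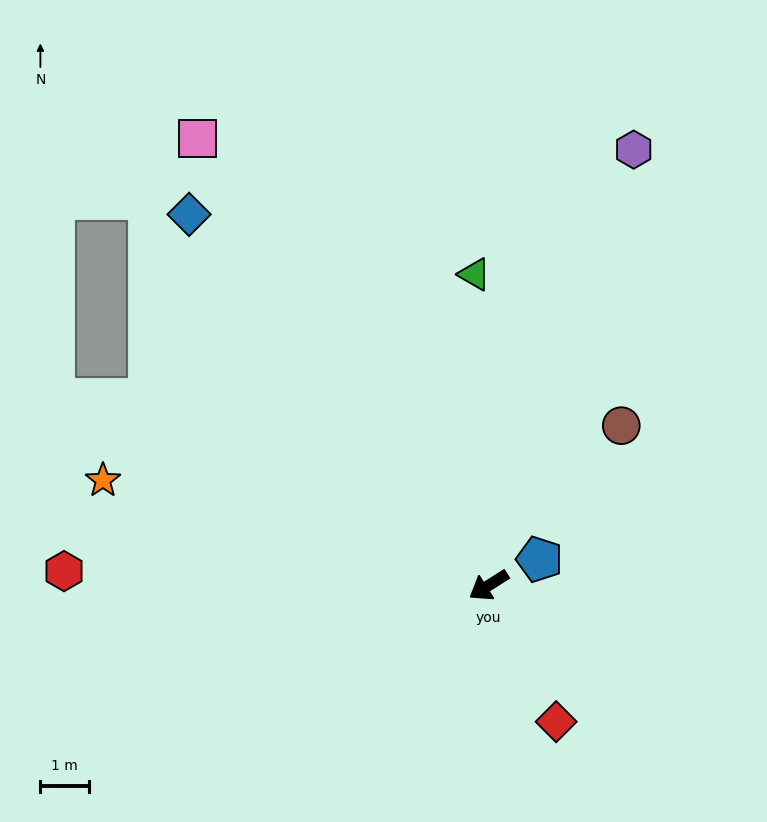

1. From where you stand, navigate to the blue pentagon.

turn left 175°, forward 1.2 m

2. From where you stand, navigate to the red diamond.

turn left 84°, forward 3.1 m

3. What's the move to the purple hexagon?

turn right 141°, forward 9.4 m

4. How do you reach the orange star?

turn right 48°, forward 8.2 m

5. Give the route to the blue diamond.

turn right 83°, forward 9.8 m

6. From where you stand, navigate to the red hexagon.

turn right 34°, forward 8.7 m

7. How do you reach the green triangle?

turn right 120°, forward 6.4 m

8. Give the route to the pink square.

turn right 89°, forward 10.9 m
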